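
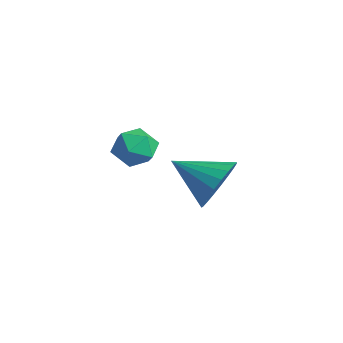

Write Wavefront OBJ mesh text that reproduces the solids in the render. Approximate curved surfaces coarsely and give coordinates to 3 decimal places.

v -1.312 -1.357 0.771
v -0.863 -1.783 0.601
v -2.017 -2.117 0.819
v -1.568 -2.543 0.649
v -1.541 -2.261 1.225
v -1.106 -1.791 1.195
v -1.774 -2.109 0.225
v -1.339 -1.639 0.195
v -1.149 -2.248 0.264
v -1.005 -2.342 0.882
v -1.875 -1.558 0.538
v -1.731 -1.652 1.156
v -2.325 0.935 -1.862
v -1.739 0.649 -1.301
v -3.335 0.085 -1.238
v -1.872 0.933 -1.13
v -2.084 1.218 -1.086
v -2.338 1.453 -1.176
v -2.589 1.599 -1.384
v -2.795 1.631 -1.675
v -2.919 1.541 -1.998
v -2.94 1.347 -2.298
v -2.856 1.082 -2.522
v -2.679 0.791 -2.632
v -2.441 0.525 -2.609
v -2.183 0.33 -2.456
v -1.949 0.239 -2.201
v -1.781 0.269 -1.887
v -1.706 0.414 -1.569
f 1 12 6
f 1 6 2
f 1 2 8
f 1 8 11
f 1 11 12
f 2 6 10
f 6 12 5
f 12 11 3
f 11 8 7
f 8 2 9
f 4 10 5
f 4 5 3
f 4 3 7
f 4 7 9
f 4 9 10
f 5 10 6
f 3 5 12
f 7 3 11
f 9 7 8
f 10 9 2
f 14 13 16
f 14 16 15
f 16 13 17
f 16 17 15
f 17 13 18
f 17 18 15
f 18 13 19
f 18 19 15
f 19 13 20
f 19 20 15
f 20 13 21
f 20 21 15
f 21 13 22
f 21 22 15
f 22 13 23
f 22 23 15
f 23 13 24
f 23 24 15
f 24 13 25
f 24 25 15
f 25 13 26
f 25 26 15
f 26 13 27
f 26 27 15
f 27 13 28
f 27 28 15
f 28 13 29
f 28 29 15
f 29 13 14
f 29 14 15



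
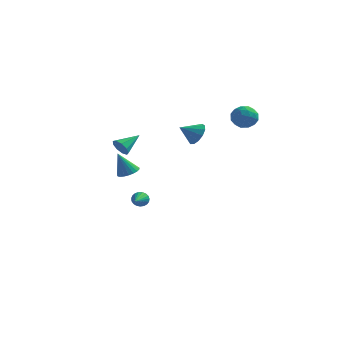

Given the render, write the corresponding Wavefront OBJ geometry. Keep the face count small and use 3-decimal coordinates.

v -4.118 0.394 0.589
v -3.765 0.476 0.049
v -3.402 1.546 1.231
v -4.137 0.719 0.027
v -4.499 0.811 0.267
v -4.683 0.708 0.658
v -4.603 0.458 1.017
v -4.296 0.178 1.176
v -3.905 -0 1.06
v -3.614 0.006 0.724
v -3.559 0.194 0.325
v 1.631 -3.229 3.658
v 2.165 -3.497 4.144
v 0.829 -3.771 4.242
v 2.029 -3.119 4.308
v 1.767 -2.776 4.266
v 1.462 -2.577 4.031
v 1.21 -2.585 3.677
v 1.092 -2.797 3.318
v 1.146 -3.147 3.067
v 1.353 -3.523 3.003
v 1.649 -3.805 3.148
v 1.939 -3.905 3.455
v 2.131 -3.79 3.826
v 2.555 0.417 4.318
v 2.986 1.007 3.924
v 3.434 -0.507 3.896
v 3.865 0.083 3.502
v 3.851 0.064 4.332
v 3.308 0.635 4.593
v 3.112 -0.135 3.227
v 2.569 0.436 3.488
v 3.33 0.666 3.249
v 3.787 0.789 3.932
v 2.633 -0.289 3.888
v 3.09 -0.166 4.571
v 2.693 0.793 4.158
v 3.727 -0.293 3.662
v 3.719 -0.305 4.15
v 3.972 0.042 3.918
v 2.882 0.575 4.551
v 3.136 0.922 4.319
v 3.644 0.367 4.559
v 3.284 -0.422 3.501
v 3.538 -0.075 3.269
v 2.448 0.458 3.902
v 2.701 0.805 3.67
v 2.776 0.133 3.261
v 3.149 0.94 3.53
v 3.666 0.396 3.282
v 3.223 0.268 3.12
v 2.904 0.604 3.274
v 3.417 1.012 3.931
v 3.934 0.469 3.683
v 3.926 0.457 4.171
v 3.607 0.793 4.324
v 3.62 0.811 3.535
v 2.486 0.031 4.137
v 3.003 -0.512 3.889
v 2.813 -0.293 3.496
v 2.494 0.043 3.649
v 2.754 0.104 4.538
v 3.271 -0.44 4.29
v 3.516 -0.104 4.546
v 3.197 0.232 4.7
v 2.8 -0.311 4.285
v -2.558 -2.528 0.027
v -1.958 -2.741 0.234
v -3.102 -2.712 1.413
v -1.94 -2.467 0.278
v -2.029 -2.203 0.278
v -2.209 -1.995 0.235
v -2.45 -1.879 0.156
v -2.71 -1.875 0.055
v -2.943 -1.985 -0.051
v -3.11 -2.188 -0.144
v -3.181 -2.449 -0.207
v -3.145 -2.725 -0.229
v -3.007 -2.966 -0.208
v -2.792 -3.131 -0.145
v -2.536 -3.192 -0.053
v -2.284 -3.138 0.053
v -2.08 -2.979 0.155
v -3.517 1.947 -4.051
v -3.262 1.842 -4.516
v -3.323 0.553 -3.629
v -3.092 1.906 -4.383
v -2.996 1.977 -4.193
v -2.99 2.042 -3.978
v -3.075 2.092 -3.776
v -3.236 2.116 -3.622
v -3.446 2.111 -3.542
v -3.668 2.078 -3.55
v -3.864 2.022 -3.644
v -3.999 1.954 -3.809
v -4.052 1.884 -4.016
v -4.011 1.825 -4.229
v -3.886 1.787 -4.411
v -3.696 1.777 -4.531
v -3.475 1.797 -4.568
f 2 1 4
f 2 4 3
f 4 1 5
f 4 5 3
f 5 1 6
f 5 6 3
f 6 1 7
f 6 7 3
f 7 1 8
f 7 8 3
f 8 1 9
f 8 9 3
f 9 1 10
f 9 10 3
f 10 1 11
f 10 11 3
f 11 1 2
f 11 2 3
f 13 12 15
f 13 15 14
f 15 12 16
f 15 16 14
f 16 12 17
f 16 17 14
f 17 12 18
f 17 18 14
f 18 12 19
f 18 19 14
f 19 12 20
f 19 20 14
f 20 12 21
f 20 21 14
f 21 12 22
f 21 22 14
f 22 12 23
f 22 23 14
f 23 12 24
f 23 24 14
f 24 12 13
f 24 13 14
f 25 62 41
f 62 36 65
f 41 65 30
f 62 65 41
f 25 41 37
f 41 30 42
f 37 42 26
f 41 42 37
f 25 37 46
f 37 26 47
f 46 47 32
f 37 47 46
f 25 46 58
f 46 32 61
f 58 61 35
f 46 61 58
f 25 58 62
f 58 35 66
f 62 66 36
f 58 66 62
f 26 42 53
f 42 30 56
f 53 56 34
f 42 56 53
f 30 65 43
f 65 36 64
f 43 64 29
f 65 64 43
f 36 66 63
f 66 35 59
f 63 59 27
f 66 59 63
f 35 61 60
f 61 32 48
f 60 48 31
f 61 48 60
f 32 47 52
f 47 26 49
f 52 49 33
f 47 49 52
f 28 54 40
f 54 34 55
f 40 55 29
f 54 55 40
f 28 40 38
f 40 29 39
f 38 39 27
f 40 39 38
f 28 38 45
f 38 27 44
f 45 44 31
f 38 44 45
f 28 45 50
f 45 31 51
f 50 51 33
f 45 51 50
f 28 50 54
f 50 33 57
f 54 57 34
f 50 57 54
f 29 55 43
f 55 34 56
f 43 56 30
f 55 56 43
f 27 39 63
f 39 29 64
f 63 64 36
f 39 64 63
f 31 44 60
f 44 27 59
f 60 59 35
f 44 59 60
f 33 51 52
f 51 31 48
f 52 48 32
f 51 48 52
f 34 57 53
f 57 33 49
f 53 49 26
f 57 49 53
f 68 67 70
f 68 70 69
f 70 67 71
f 70 71 69
f 71 67 72
f 71 72 69
f 72 67 73
f 72 73 69
f 73 67 74
f 73 74 69
f 74 67 75
f 74 75 69
f 75 67 76
f 75 76 69
f 76 67 77
f 76 77 69
f 77 67 78
f 77 78 69
f 78 67 79
f 78 79 69
f 79 67 80
f 79 80 69
f 80 67 81
f 80 81 69
f 81 67 82
f 81 82 69
f 82 67 83
f 82 83 69
f 83 67 68
f 83 68 69
f 85 84 87
f 85 87 86
f 87 84 88
f 87 88 86
f 88 84 89
f 88 89 86
f 89 84 90
f 89 90 86
f 90 84 91
f 90 91 86
f 91 84 92
f 91 92 86
f 92 84 93
f 92 93 86
f 93 84 94
f 93 94 86
f 94 84 95
f 94 95 86
f 95 84 96
f 95 96 86
f 96 84 97
f 96 97 86
f 97 84 98
f 97 98 86
f 98 84 99
f 98 99 86
f 99 84 100
f 99 100 86
f 100 84 85
f 100 85 86



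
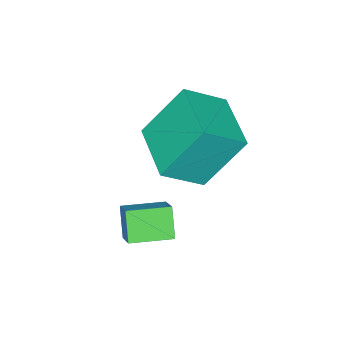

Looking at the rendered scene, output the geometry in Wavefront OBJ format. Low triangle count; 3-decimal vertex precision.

v -0.197 -2.021 -0.602
v 0.922 -2.692 0.289
v -1.118 -1.223 1.158
v 0.002 -1.893 2.048
v 0.938 -0.347 -0.768
v 2.058 -1.017 0.122
v 0.018 0.452 0.991
v 1.137 -0.219 1.882
v 2.684 -1.994 -1.482
v 3.19 -1.329 -0.863
v 1.66 -1.163 -1.538
v 2.166 -0.498 -0.919
v 3.114 -1.522 -2.341
v 3.62 -0.857 -1.722
v 2.09 -0.691 -2.397
v 2.596 -0.026 -1.778
f 2 4 1
f 5 2 1
f 1 4 3
f 3 5 1
f 2 8 4
f 6 2 5
f 6 8 2
f 4 8 3
f 7 5 3
f 3 8 7
f 7 6 5
f 8 6 7
f 10 12 9
f 13 10 9
f 9 12 11
f 11 13 9
f 10 16 12
f 14 10 13
f 14 16 10
f 12 16 11
f 15 13 11
f 11 16 15
f 15 14 13
f 16 14 15



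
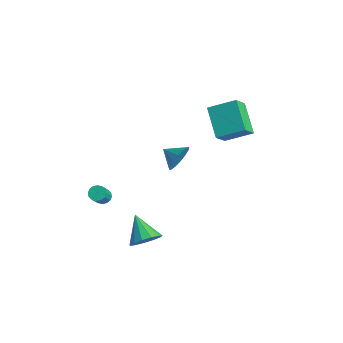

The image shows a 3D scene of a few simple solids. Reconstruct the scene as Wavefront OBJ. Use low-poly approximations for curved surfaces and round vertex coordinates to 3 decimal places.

v -2.879 -3.413 -2.82
v -2.419 -3.176 -2.933
v -1.821 -3.849 -1.913
v -2.281 -4.087 -1.8
v -2.541 -3.011 -2.752
v -1.944 -3.684 -1.732
v -2.754 -2.953 -2.589
v -2.157 -3.626 -1.569
v -3.001 -3.019 -2.488
v -2.403 -3.692 -1.468
v -3.214 -3.19 -2.476
v -2.617 -3.863 -1.456
v -3.338 -3.422 -2.556
v -2.741 -4.095 -1.536
v -3.339 -3.651 -2.707
v -2.741 -4.324 -1.687
v -3.216 -3.816 -2.888
v -2.619 -4.489 -1.868
v -3.003 -3.874 -3.051
v -2.406 -4.547 -2.031
v -2.757 -3.808 -3.152
v -2.159 -4.481 -2.132
v -2.543 -3.637 -3.164
v -1.946 -4.31 -2.144
v -2.419 -3.405 -3.084
v -1.822 -4.078 -2.064
v -0.366 0.115 0.799
v 0.105 -0.23 1.535
v -1.294 -0.375 1.161
v -0.065 0.201 1.685
v -0.315 0.609 1.597
v -0.579 0.884 1.296
v -0.786 0.954 0.861
v -0.881 0.799 0.409
v -0.838 0.461 0.062
v -0.668 0.03 -0.088
v -0.418 -0.378 0
v -0.154 -0.654 0.302
v 0.053 -0.724 0.736
v 0.148 -0.569 1.188
v 1.211 -2.978 -3.872
v 1.819 -2.979 -3.117
v -0.211 -2.842 -2.728
v 1.753 -2.456 -3.261
v 1.515 -2.099 -3.599
v 1.18 -2.021 -4.024
v 0.855 -2.247 -4.401
v 0.643 -2.705 -4.61
v 0.611 -3.25 -4.585
v 0.769 -3.709 -4.333
v 1.068 -3.936 -3.935
v 1.412 -3.858 -3.517
v 1.692 -3.502 -3.212
v -1.979 3.511 2.421
v -1.484 2.605 3.396
v -1.05 4.829 3.174
v -0.555 3.923 4.149
v -0.305 3.057 1.151
v 0.19 2.151 2.126
v 0.624 4.375 1.904
v 1.119 3.469 2.879
f 2 1 5
f 2 5 3
f 3 5 6
f 3 6 4
f 5 1 7
f 5 7 6
f 6 7 8
f 6 8 4
f 7 1 9
f 7 9 8
f 8 9 10
f 8 10 4
f 9 1 11
f 9 11 10
f 10 11 12
f 10 12 4
f 11 1 13
f 11 13 12
f 12 13 14
f 12 14 4
f 13 1 15
f 13 15 14
f 14 15 16
f 14 16 4
f 15 1 17
f 15 17 16
f 16 17 18
f 16 18 4
f 17 1 19
f 17 19 18
f 18 19 20
f 18 20 4
f 19 1 21
f 19 21 20
f 20 21 22
f 20 22 4
f 21 1 23
f 21 23 22
f 22 23 24
f 22 24 4
f 23 1 25
f 23 25 24
f 24 25 26
f 24 26 4
f 25 1 2
f 25 2 26
f 26 2 3
f 26 3 4
f 28 27 30
f 28 30 29
f 30 27 31
f 30 31 29
f 31 27 32
f 31 32 29
f 32 27 33
f 32 33 29
f 33 27 34
f 33 34 29
f 34 27 35
f 34 35 29
f 35 27 36
f 35 36 29
f 36 27 37
f 36 37 29
f 37 27 38
f 37 38 29
f 38 27 39
f 38 39 29
f 39 27 40
f 39 40 29
f 40 27 28
f 40 28 29
f 42 41 44
f 42 44 43
f 44 41 45
f 44 45 43
f 45 41 46
f 45 46 43
f 46 41 47
f 46 47 43
f 47 41 48
f 47 48 43
f 48 41 49
f 48 49 43
f 49 41 50
f 49 50 43
f 50 41 51
f 50 51 43
f 51 41 52
f 51 52 43
f 52 41 53
f 52 53 43
f 53 41 42
f 53 42 43
f 55 57 54
f 58 55 54
f 54 57 56
f 56 58 54
f 55 61 57
f 59 55 58
f 59 61 55
f 57 61 56
f 60 58 56
f 56 61 60
f 60 59 58
f 61 59 60



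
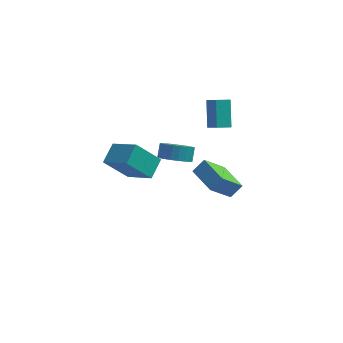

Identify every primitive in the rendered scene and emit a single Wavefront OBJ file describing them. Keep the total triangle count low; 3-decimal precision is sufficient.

v 1.126 1.655 0.005
v 1.788 1.014 0.486
v 1.857 1.663 1.257
v 1.194 2.305 0.775
v 2.056 1.262 0.253
v 2.124 1.911 1.024
v 2.163 1.578 -0.022
v 2.231 2.227 0.749
v 2.09 1.907 -0.293
v 2.158 2.556 0.478
v 1.851 2.193 -0.512
v 1.919 2.842 0.258
v 1.486 2.386 -0.642
v 1.554 3.035 0.128
v 1.059 2.452 -0.66
v 1.128 3.101 0.11
v 0.644 2.381 -0.564
v 0.712 3.03 0.207
v 0.312 2.184 -0.368
v 0.38 2.833 0.402
v 0.12 1.896 -0.109
v 0.189 2.545 0.662
v 0.103 1.566 0.17
v 0.171 2.216 0.941
v 0.262 1.252 0.421
v 0.331 1.901 1.192
v 0.571 1.007 0.6
v 0.64 1.657 1.37
v 0.976 0.875 0.675
v 1.044 1.524 1.446
v 1.406 0.877 0.635
v 1.475 1.526 1.406
v 4.324 3.368 -4.898
v 3.177 2.349 -3.35
v 3.062 5.015 -4.748
v 1.915 3.995 -3.2
v 4.985 3.805 -4.12
v 3.838 2.785 -2.572
v 3.723 5.451 -3.97
v 2.576 4.432 -2.422
v -0.916 -3.623 4.266
v -0.536 -2.428 4.91
v -2.407 -2.626 3.295
v -2.027 -1.431 3.939
v 0.407 -3.189 2.681
v 0.787 -1.994 3.325
v -1.084 -2.192 1.71
v -0.704 -0.997 2.354
v 3.538 2.044 2.933
v 3.344 3.287 4.396
v 2.907 2.77 2.232
v 2.714 4.013 3.696
v 4.346 2.487 2.664
v 4.153 3.73 4.128
v 3.716 3.213 1.964
v 3.522 4.456 3.427
f 2 1 5
f 2 5 3
f 3 5 6
f 3 6 4
f 5 1 7
f 5 7 6
f 6 7 8
f 6 8 4
f 7 1 9
f 7 9 8
f 8 9 10
f 8 10 4
f 9 1 11
f 9 11 10
f 10 11 12
f 10 12 4
f 11 1 13
f 11 13 12
f 12 13 14
f 12 14 4
f 13 1 15
f 13 15 14
f 14 15 16
f 14 16 4
f 15 1 17
f 15 17 16
f 16 17 18
f 16 18 4
f 17 1 19
f 17 19 18
f 18 19 20
f 18 20 4
f 19 1 21
f 19 21 20
f 20 21 22
f 20 22 4
f 21 1 23
f 21 23 22
f 22 23 24
f 22 24 4
f 23 1 25
f 23 25 24
f 24 25 26
f 24 26 4
f 25 1 27
f 25 27 26
f 26 27 28
f 26 28 4
f 27 1 29
f 27 29 28
f 28 29 30
f 28 30 4
f 29 1 31
f 29 31 30
f 30 31 32
f 30 32 4
f 31 1 2
f 31 2 32
f 32 2 3
f 32 3 4
f 34 36 33
f 37 34 33
f 33 36 35
f 35 37 33
f 34 40 36
f 38 34 37
f 38 40 34
f 36 40 35
f 39 37 35
f 35 40 39
f 39 38 37
f 40 38 39
f 42 44 41
f 45 42 41
f 41 44 43
f 43 45 41
f 42 48 44
f 46 42 45
f 46 48 42
f 44 48 43
f 47 45 43
f 43 48 47
f 47 46 45
f 48 46 47
f 50 52 49
f 53 50 49
f 49 52 51
f 51 53 49
f 50 56 52
f 54 50 53
f 54 56 50
f 52 56 51
f 55 53 51
f 51 56 55
f 55 54 53
f 56 54 55



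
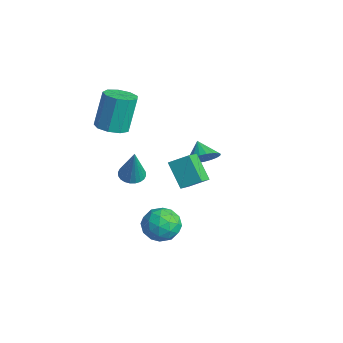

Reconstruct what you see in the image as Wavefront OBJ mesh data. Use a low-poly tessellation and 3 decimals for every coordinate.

v 3.862 -0.181 1.321
v 4.439 -0.883 1.805
v 2.768 -0.299 2.454
v 3.345 -1.001 2.938
v 4.375 0.641 1.902
v 4.952 -0.061 2.386
v 3.281 0.523 3.035
v 3.858 -0.179 3.519
v -1.744 -1.575 2.379
v -0.863 -1.527 2.493
v -1.154 -0.897 4.475
v -2.036 -0.945 4.361
v -1.076 -0.994 2.293
v -1.367 -0.364 4.275
v -1.602 -0.732 2.132
v -1.893 -0.102 4.114
v -2.194 -0.865 2.087
v -2.486 -0.235 4.069
v -2.576 -1.33 2.179
v -2.868 -0.7 4.161
v -2.569 -1.91 2.364
v -2.86 -1.28 4.346
v -2.176 -2.333 2.556
v -2.467 -1.703 4.538
v -1.581 -2.401 2.666
v -1.872 -1.772 4.648
v -1.062 -2.083 2.641
v -1.354 -1.453 4.623
v 2.488 -2.446 2.035
v 3.103 -2.3 1.845
v 3.092 -2.574 3.885
v 3.007 -2.065 1.892
v 2.833 -1.888 1.961
v 2.606 -1.797 2.041
v 2.361 -1.804 2.121
v 2.136 -1.909 2.187
v 1.964 -2.096 2.231
v 1.872 -2.336 2.244
v 1.873 -2.593 2.226
v 1.968 -2.827 2.179
v 2.143 -3.004 2.109
v 2.37 -3.095 2.029
v 2.614 -3.088 1.95
v 2.84 -2.983 1.883
v 3.012 -2.797 1.84
v 3.104 -2.556 1.826
v -1.417 3.282 -1.251
v -0.876 3.179 -0.54
v -2.323 3.378 -0.549
v -0.873 3.551 -0.587
v -0.964 3.875 -0.749
v -1.134 4.097 -0.998
v -1.352 4.179 -1.291
v -1.582 4.105 -1.577
v -1.783 3.888 -1.806
v -1.921 3.567 -1.94
v -1.972 3.197 -1.955
v -1.927 2.841 -1.848
v -1.794 2.561 -1.638
v -1.596 2.406 -1.361
v -1.366 2.403 -1.065
v -1.146 2.551 -0.801
v -0.973 2.826 -0.615
v 1.632 0.064 -2.657
v 2.307 -0.353 -3.347
v 1.953 -1.207 -1.573
v 2.628 -1.624 -2.263
v 2.861 -0.72 -1.78
v 2.663 0.066 -2.45
v 1.597 -1.626 -2.47
v 1.399 -0.84 -3.14
v 2.286 -1.398 -3.231
v 3.067 -0.837 -2.805
v 1.193 -0.723 -2.115
v 1.974 -0.162 -1.689
v 1.941 -0.033 -3.097
v 2.319 -1.527 -1.823
v 2.455 -0.996 -1.539
v 2.853 -1.241 -1.945
v 2.15 0.214 -2.57
v 2.547 -0.031 -2.975
v 2.873 -0.247 -2.055
v 1.713 -1.529 -1.945
v 2.11 -1.774 -2.35
v 1.407 -0.319 -2.975
v 1.805 -0.564 -3.381
v 1.387 -1.313 -2.865
v 2.326 -0.892 -3.434
v 2.515 -1.639 -2.797
v 1.909 -1.64 -2.919
v 1.792 -1.179 -3.313
v 2.785 -0.562 -3.184
v 2.974 -1.31 -2.547
v 3.11 -0.778 -2.263
v 2.994 -0.316 -2.657
v 2.773 -1.177 -3.116
v 1.286 -0.25 -2.373
v 1.475 -0.998 -1.736
v 1.266 -1.244 -2.263
v 1.15 -0.782 -2.657
v 1.745 0.079 -2.123
v 1.934 -0.668 -1.486
v 2.468 -0.381 -1.607
v 2.351 0.08 -2.001
v 1.487 -0.383 -1.804
f 2 4 1
f 5 2 1
f 1 4 3
f 3 5 1
f 2 8 4
f 6 2 5
f 6 8 2
f 4 8 3
f 7 5 3
f 3 8 7
f 7 6 5
f 8 6 7
f 10 9 13
f 10 13 11
f 11 13 14
f 11 14 12
f 13 9 15
f 13 15 14
f 14 15 16
f 14 16 12
f 15 9 17
f 15 17 16
f 16 17 18
f 16 18 12
f 17 9 19
f 17 19 18
f 18 19 20
f 18 20 12
f 19 9 21
f 19 21 20
f 20 21 22
f 20 22 12
f 21 9 23
f 21 23 22
f 22 23 24
f 22 24 12
f 23 9 25
f 23 25 24
f 24 25 26
f 24 26 12
f 25 9 27
f 25 27 26
f 26 27 28
f 26 28 12
f 27 9 10
f 27 10 28
f 28 10 11
f 28 11 12
f 30 29 32
f 30 32 31
f 32 29 33
f 32 33 31
f 33 29 34
f 33 34 31
f 34 29 35
f 34 35 31
f 35 29 36
f 35 36 31
f 36 29 37
f 36 37 31
f 37 29 38
f 37 38 31
f 38 29 39
f 38 39 31
f 39 29 40
f 39 40 31
f 40 29 41
f 40 41 31
f 41 29 42
f 41 42 31
f 42 29 43
f 42 43 31
f 43 29 44
f 43 44 31
f 44 29 45
f 44 45 31
f 45 29 46
f 45 46 31
f 46 29 30
f 46 30 31
f 48 47 50
f 48 50 49
f 50 47 51
f 50 51 49
f 51 47 52
f 51 52 49
f 52 47 53
f 52 53 49
f 53 47 54
f 53 54 49
f 54 47 55
f 54 55 49
f 55 47 56
f 55 56 49
f 56 47 57
f 56 57 49
f 57 47 58
f 57 58 49
f 58 47 59
f 58 59 49
f 59 47 60
f 59 60 49
f 60 47 61
f 60 61 49
f 61 47 62
f 61 62 49
f 62 47 63
f 62 63 49
f 63 47 48
f 63 48 49
f 64 101 80
f 101 75 104
f 80 104 69
f 101 104 80
f 64 80 76
f 80 69 81
f 76 81 65
f 80 81 76
f 64 76 85
f 76 65 86
f 85 86 71
f 76 86 85
f 64 85 97
f 85 71 100
f 97 100 74
f 85 100 97
f 64 97 101
f 97 74 105
f 101 105 75
f 97 105 101
f 65 81 92
f 81 69 95
f 92 95 73
f 81 95 92
f 69 104 82
f 104 75 103
f 82 103 68
f 104 103 82
f 75 105 102
f 105 74 98
f 102 98 66
f 105 98 102
f 74 100 99
f 100 71 87
f 99 87 70
f 100 87 99
f 71 86 91
f 86 65 88
f 91 88 72
f 86 88 91
f 67 93 79
f 93 73 94
f 79 94 68
f 93 94 79
f 67 79 77
f 79 68 78
f 77 78 66
f 79 78 77
f 67 77 84
f 77 66 83
f 84 83 70
f 77 83 84
f 67 84 89
f 84 70 90
f 89 90 72
f 84 90 89
f 67 89 93
f 89 72 96
f 93 96 73
f 89 96 93
f 68 94 82
f 94 73 95
f 82 95 69
f 94 95 82
f 66 78 102
f 78 68 103
f 102 103 75
f 78 103 102
f 70 83 99
f 83 66 98
f 99 98 74
f 83 98 99
f 72 90 91
f 90 70 87
f 91 87 71
f 90 87 91
f 73 96 92
f 96 72 88
f 92 88 65
f 96 88 92



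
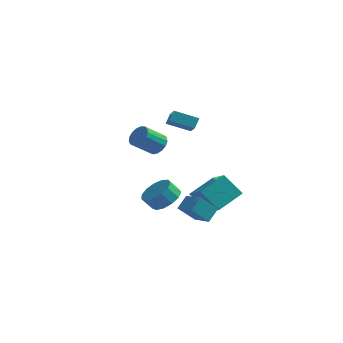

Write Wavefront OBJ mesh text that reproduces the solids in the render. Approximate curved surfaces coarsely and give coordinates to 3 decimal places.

v 1.646 0.876 -5.046
v 0.895 -0.011 -3.861
v 1.872 1.689 -4.295
v 1.12 0.803 -3.11
v 2.82 0.277 -4.75
v 2.068 -0.609 -3.565
v 3.045 1.091 -3.999
v 2.294 0.204 -2.814
v 0.372 -0.545 3.309
v 1.018 -1.474 3.989
v 0.442 -0.038 3.936
v 1.089 -0.966 4.616
v 1.751 -0.014 2.724
v 2.398 -0.942 3.404
v 1.822 0.494 3.351
v 2.468 -0.435 4.031
v 0.394 2.902 -3.97
v 1.653 1.691 -3.017
v 1.265 4.514 -3.073
v 2.524 3.303 -2.12
v 1.576 3.037 -5.36
v 2.835 1.826 -4.407
v 2.447 4.649 -4.463
v 3.706 3.438 -3.51
v 1.73 -3.467 -1.493
v 2.438 -4.246 -1.372
v 1.918 -4.593 -0.566
v 1.21 -3.813 -0.687
v 2.636 -3.787 -1.047
v 2.116 -4.134 -0.24
v 2.547 -3.226 -0.862
v 2.027 -3.573 -0.056
v 2.199 -2.741 -0.879
v 1.679 -3.088 -0.072
v 1.701 -2.487 -1.09
v 1.182 -2.834 -0.284
v 1.213 -2.543 -1.429
v 0.693 -2.89 -0.623
v 0.889 -2.893 -1.789
v 0.369 -3.24 -0.982
v 0.832 -3.425 -2.054
v 0.312 -3.772 -1.248
v 1.06 -3.97 -2.142
v 0.54 -4.317 -1.336
v 1.5 -4.355 -2.023
v 0.981 -4.702 -1.217
v 2.014 -4.458 -1.737
v 1.494 -4.805 -0.931
v -0.537 0.319 1.098
v 0.009 -0.26 0.946
v -0.798 -1.278 1.93
v -1.343 -0.699 2.082
v 0.153 -0.075 1.255
v -0.654 -1.094 2.239
v 0.139 0.2 1.528
v -0.667 -0.819 2.512
v -0.03 0.502 1.703
v -0.836 -0.517 2.687
v -0.314 0.762 1.739
v -1.121 -0.257 2.723
v -0.65 0.921 1.628
v -1.457 -0.098 2.612
v -0.96 0.942 1.396
v -1.767 -0.077 2.38
v -1.173 0.821 1.096
v -1.98 -0.198 2.079
v -1.24 0.584 0.796
v -2.047 -0.435 1.78
v -1.146 0.287 0.565
v -1.953 -0.732 1.549
v -0.912 -0.003 0.457
v -1.719 -1.021 1.441
v -0.593 -0.219 0.495
v -1.399 -1.237 1.479
v -0.26 -0.311 0.672
v -1.067 -1.33 1.656
f 2 4 1
f 5 2 1
f 1 4 3
f 3 5 1
f 2 8 4
f 6 2 5
f 6 8 2
f 4 8 3
f 7 5 3
f 3 8 7
f 7 6 5
f 8 6 7
f 10 12 9
f 13 10 9
f 9 12 11
f 11 13 9
f 10 16 12
f 14 10 13
f 14 16 10
f 12 16 11
f 15 13 11
f 11 16 15
f 15 14 13
f 16 14 15
f 18 20 17
f 21 18 17
f 17 20 19
f 19 21 17
f 18 24 20
f 22 18 21
f 22 24 18
f 20 24 19
f 23 21 19
f 19 24 23
f 23 22 21
f 24 22 23
f 26 25 29
f 26 29 27
f 27 29 30
f 27 30 28
f 29 25 31
f 29 31 30
f 30 31 32
f 30 32 28
f 31 25 33
f 31 33 32
f 32 33 34
f 32 34 28
f 33 25 35
f 33 35 34
f 34 35 36
f 34 36 28
f 35 25 37
f 35 37 36
f 36 37 38
f 36 38 28
f 37 25 39
f 37 39 38
f 38 39 40
f 38 40 28
f 39 25 41
f 39 41 40
f 40 41 42
f 40 42 28
f 41 25 43
f 41 43 42
f 42 43 44
f 42 44 28
f 43 25 45
f 43 45 44
f 44 45 46
f 44 46 28
f 45 25 47
f 45 47 46
f 46 47 48
f 46 48 28
f 47 25 26
f 47 26 48
f 48 26 27
f 48 27 28
f 50 49 53
f 50 53 51
f 51 53 54
f 51 54 52
f 53 49 55
f 53 55 54
f 54 55 56
f 54 56 52
f 55 49 57
f 55 57 56
f 56 57 58
f 56 58 52
f 57 49 59
f 57 59 58
f 58 59 60
f 58 60 52
f 59 49 61
f 59 61 60
f 60 61 62
f 60 62 52
f 61 49 63
f 61 63 62
f 62 63 64
f 62 64 52
f 63 49 65
f 63 65 64
f 64 65 66
f 64 66 52
f 65 49 67
f 65 67 66
f 66 67 68
f 66 68 52
f 67 49 69
f 67 69 68
f 68 69 70
f 68 70 52
f 69 49 71
f 69 71 70
f 70 71 72
f 70 72 52
f 71 49 73
f 71 73 72
f 72 73 74
f 72 74 52
f 73 49 75
f 73 75 74
f 74 75 76
f 74 76 52
f 75 49 50
f 75 50 76
f 76 50 51
f 76 51 52



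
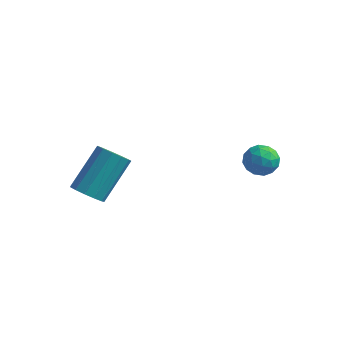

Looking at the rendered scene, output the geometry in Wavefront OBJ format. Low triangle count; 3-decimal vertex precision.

v 0.331 1.246 -1.856
v 0.644 0.714 -1.68
v -0.344 1.106 -1.08
v -0.031 0.574 -0.904
v 0.244 1.148 -0.826
v 0.661 1.235 -1.306
v -0.361 0.585 -1.454
v 0.056 0.672 -1.934
v 0.216 0.306 -1.432
v 0.59 0.653 -1.044
v -0.29 1.167 -1.716
v 0.084 1.514 -1.328
v 0.547 0.993 -1.836
v -0.247 0.827 -0.924
v -0.085 1.165 -0.878
v 0.099 0.852 -0.775
v 0.557 1.298 -1.616
v 0.741 0.986 -1.513
v 0.506 1.241 -1.011
v -0.441 0.834 -1.247
v -0.257 0.522 -1.144
v 0.201 0.968 -1.985
v 0.385 0.655 -1.882
v -0.206 0.579 -1.749
v 0.479 0.44 -1.587
v 0.082 0.357 -1.131
v -0.112 0.364 -1.454
v 0.133 0.415 -1.736
v 0.699 0.644 -1.359
v 0.302 0.561 -0.903
v 0.464 0.899 -0.857
v 0.709 0.95 -1.139
v 0.447 0.404 -1.213
v -0.002 1.259 -1.857
v -0.399 1.176 -1.401
v -0.409 0.87 -1.621
v -0.164 0.921 -1.903
v 0.218 1.463 -1.629
v -0.179 1.38 -1.173
v 0.167 1.405 -1.024
v 0.412 1.456 -1.306
v -0.147 1.416 -1.547
v -3.977 -3.115 -1.749
v -3.429 -2.986 -2.008
v -3.134 -1.756 -0.769
v -3.683 -1.885 -0.511
v -3.662 -2.775 -2.161
v -3.367 -1.546 -0.922
v -3.995 -2.673 -2.184
v -3.7 -1.443 -0.945
v -4.322 -2.711 -2.069
v -4.028 -1.481 -0.83
v -4.54 -2.877 -1.852
v -4.246 -1.647 -0.613
v -4.58 -3.118 -1.603
v -4.285 -1.889 -0.364
v -4.428 -3.359 -1.4
v -4.133 -2.129 -0.161
v -4.133 -3.522 -1.308
v -3.838 -2.292 -0.07
v -3.788 -3.556 -1.357
v -3.494 -2.326 -0.118
v -3.504 -3.449 -1.53
v -3.209 -2.22 -0.291
v -3.37 -3.237 -1.772
v -3.075 -2.008 -0.534
f 1 38 17
f 38 12 41
f 17 41 6
f 38 41 17
f 1 17 13
f 17 6 18
f 13 18 2
f 17 18 13
f 1 13 22
f 13 2 23
f 22 23 8
f 13 23 22
f 1 22 34
f 22 8 37
f 34 37 11
f 22 37 34
f 1 34 38
f 34 11 42
f 38 42 12
f 34 42 38
f 2 18 29
f 18 6 32
f 29 32 10
f 18 32 29
f 6 41 19
f 41 12 40
f 19 40 5
f 41 40 19
f 12 42 39
f 42 11 35
f 39 35 3
f 42 35 39
f 11 37 36
f 37 8 24
f 36 24 7
f 37 24 36
f 8 23 28
f 23 2 25
f 28 25 9
f 23 25 28
f 4 30 16
f 30 10 31
f 16 31 5
f 30 31 16
f 4 16 14
f 16 5 15
f 14 15 3
f 16 15 14
f 4 14 21
f 14 3 20
f 21 20 7
f 14 20 21
f 4 21 26
f 21 7 27
f 26 27 9
f 21 27 26
f 4 26 30
f 26 9 33
f 30 33 10
f 26 33 30
f 5 31 19
f 31 10 32
f 19 32 6
f 31 32 19
f 3 15 39
f 15 5 40
f 39 40 12
f 15 40 39
f 7 20 36
f 20 3 35
f 36 35 11
f 20 35 36
f 9 27 28
f 27 7 24
f 28 24 8
f 27 24 28
f 10 33 29
f 33 9 25
f 29 25 2
f 33 25 29
f 44 43 47
f 44 47 45
f 45 47 48
f 45 48 46
f 47 43 49
f 47 49 48
f 48 49 50
f 48 50 46
f 49 43 51
f 49 51 50
f 50 51 52
f 50 52 46
f 51 43 53
f 51 53 52
f 52 53 54
f 52 54 46
f 53 43 55
f 53 55 54
f 54 55 56
f 54 56 46
f 55 43 57
f 55 57 56
f 56 57 58
f 56 58 46
f 57 43 59
f 57 59 58
f 58 59 60
f 58 60 46
f 59 43 61
f 59 61 60
f 60 61 62
f 60 62 46
f 61 43 63
f 61 63 62
f 62 63 64
f 62 64 46
f 63 43 65
f 63 65 64
f 64 65 66
f 64 66 46
f 65 43 44
f 65 44 66
f 66 44 45
f 66 45 46



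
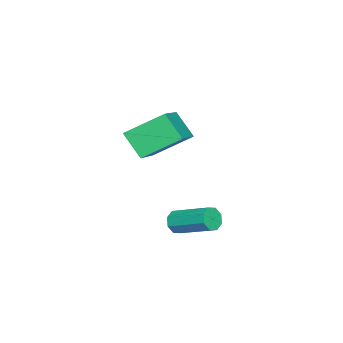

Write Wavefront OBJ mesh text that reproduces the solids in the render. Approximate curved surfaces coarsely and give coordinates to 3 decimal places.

v -4.017 -3.564 -3.078
v -4.363 -4.547 -1.944
v -4.811 -1.965 -1.935
v -5.157 -2.948 -0.801
v -2.083 -3.232 -2.199
v -2.429 -4.215 -1.065
v -2.877 -1.633 -1.056
v -3.223 -2.616 0.078
v 0.95 -0.217 -3.712
v 1.428 -0.14 -4.066
v 1.749 1.573 -3.262
v 1.27 1.497 -2.908
v 1.042 0.021 -4.255
v 1.363 1.735 -3.451
v 0.602 0.043 -4.126
v 0.922 1.756 -3.322
v 0.365 -0.087 -3.755
v 0.686 1.626 -2.95
v 0.471 -0.293 -3.358
v 0.792 1.42 -2.554
v 0.857 -0.455 -3.169
v 1.178 1.259 -2.365
v 1.298 -0.476 -3.298
v 1.618 1.237 -2.494
v 1.534 -0.346 -3.67
v 1.855 1.367 -2.865
f 2 4 1
f 5 2 1
f 1 4 3
f 3 5 1
f 2 8 4
f 6 2 5
f 6 8 2
f 4 8 3
f 7 5 3
f 3 8 7
f 7 6 5
f 8 6 7
f 10 9 13
f 10 13 11
f 11 13 14
f 11 14 12
f 13 9 15
f 13 15 14
f 14 15 16
f 14 16 12
f 15 9 17
f 15 17 16
f 16 17 18
f 16 18 12
f 17 9 19
f 17 19 18
f 18 19 20
f 18 20 12
f 19 9 21
f 19 21 20
f 20 21 22
f 20 22 12
f 21 9 23
f 21 23 22
f 22 23 24
f 22 24 12
f 23 9 25
f 23 25 24
f 24 25 26
f 24 26 12
f 25 9 10
f 25 10 26
f 26 10 11
f 26 11 12



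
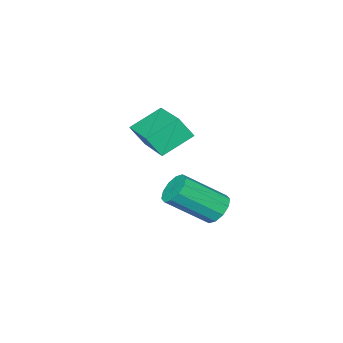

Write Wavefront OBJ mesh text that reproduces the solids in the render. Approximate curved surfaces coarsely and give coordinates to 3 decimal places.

v -0.163 2.786 -0.373
v 0.312 2.808 -0.83
v 1.459 1.836 0.316
v 0.983 1.814 0.773
v 0.352 3.136 -0.591
v 1.498 2.165 0.555
v 0.195 3.331 -0.269
v 1.341 2.359 0.877
v -0.099 3.317 0.013
v 1.047 2.346 1.16
v -0.418 3.101 0.148
v 0.729 2.129 1.294
v -0.639 2.764 0.084
v 0.508 1.792 1.23
v -0.678 2.435 -0.155
v 0.468 1.464 0.991
v -0.521 2.241 -0.477
v 0.625 1.269 0.669
v -0.227 2.254 -0.76
v 0.919 1.283 0.387
v 0.091 2.471 -0.894
v 1.238 1.499 0.252
v 1.489 0.996 2.805
v 0.424 1.435 3.47
v 2.407 2.609 3.21
v 1.342 3.048 3.875
v 1.818 0.612 3.585
v 0.753 1.051 4.25
v 2.736 2.225 3.99
v 1.671 2.664 4.655
f 2 1 5
f 2 5 3
f 3 5 6
f 3 6 4
f 5 1 7
f 5 7 6
f 6 7 8
f 6 8 4
f 7 1 9
f 7 9 8
f 8 9 10
f 8 10 4
f 9 1 11
f 9 11 10
f 10 11 12
f 10 12 4
f 11 1 13
f 11 13 12
f 12 13 14
f 12 14 4
f 13 1 15
f 13 15 14
f 14 15 16
f 14 16 4
f 15 1 17
f 15 17 16
f 16 17 18
f 16 18 4
f 17 1 19
f 17 19 18
f 18 19 20
f 18 20 4
f 19 1 21
f 19 21 20
f 20 21 22
f 20 22 4
f 21 1 2
f 21 2 22
f 22 2 3
f 22 3 4
f 24 26 23
f 27 24 23
f 23 26 25
f 25 27 23
f 24 30 26
f 28 24 27
f 28 30 24
f 26 30 25
f 29 27 25
f 25 30 29
f 29 28 27
f 30 28 29



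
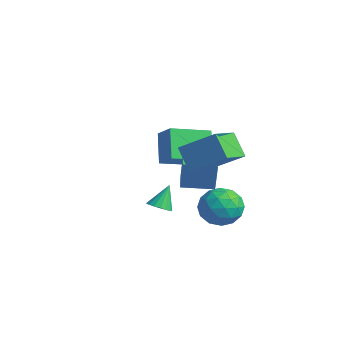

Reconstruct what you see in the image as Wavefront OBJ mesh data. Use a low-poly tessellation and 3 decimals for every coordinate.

v 2.059 -1.773 1.877
v 2.572 -2.014 2.127
v 1.841 -1.087 2.983
v 2.668 -1.767 1.993
v 2.624 -1.522 1.832
v 2.451 -1.334 1.682
v 2.188 -1.247 1.576
v 1.895 -1.28 1.539
v 1.64 -1.426 1.579
v 1.481 -1.652 1.688
v 1.454 -1.905 1.84
v 1.566 -2.129 2
v 1.791 -2.27 2.132
v 2.077 -2.298 2.206
v 2.359 -2.206 2.204
v -0.541 0.966 1.111
v -0.285 0.949 2.731
v -1.403 1.529 1.252
v -1.148 1.512 2.872
v 0.328 2.328 0.988
v 0.583 2.311 2.608
v -0.535 2.891 1.129
v -0.279 2.874 2.749
v 0.586 3.346 -0.838
v 1.571 2.936 -0.365
v -0.411 2.064 0.125
v 0.574 1.654 0.598
v 0.182 2.712 0.894
v 0.798 3.505 0.299
v 0.362 1.495 -0.539
v 0.978 2.288 -1.134
v 1.433 1.792 -0.18
v 1.321 2.544 0.705
v -0.161 2.456 -0.945
v -0.273 3.208 -0.06
v 1.166 3.254 -0.686
v -0.006 1.746 0.446
v -0.237 2.369 0.62
v 0.342 2.127 0.898
v 0.712 3.588 -0.296
v 1.291 3.347 -0.018
v 0.474 3.215 0.722
v -0.131 1.653 -0.222
v 0.448 1.412 0.056
v 0.818 2.873 -1.138
v 1.397 2.631 -0.86
v 0.686 1.785 -0.962
v 1.664 2.34 -0.3
v 1.078 1.586 0.267
v 0.953 1.493 -0.402
v 1.315 1.959 -0.752
v 1.598 2.782 0.221
v 1.012 2.028 0.787
v 0.782 2.651 0.961
v 1.144 3.116 0.611
v 1.517 2.109 0.33
v 0.148 2.972 -1.027
v -0.438 2.218 -0.461
v 0.016 1.884 -0.851
v 0.378 2.349 -1.201
v 0.082 3.414 -0.507
v -0.504 2.66 0.06
v -0.155 3.041 0.512
v 0.207 3.507 0.162
v -0.357 2.891 -0.57
v 1.143 0.394 3.102
v 0.178 0.397 4.211
v 0.437 1.87 2.482
v -0.528 1.874 3.591
v 2.488 1.526 4.269
v 1.523 1.53 5.378
v 1.782 3.003 3.649
v 0.817 3.006 4.758
v -4.081 1.99 0.812
v -5.139 2.574 2.239
v -3.668 4.071 0.268
v -4.726 4.654 1.695
v -2.934 1.986 1.665
v -3.992 2.569 3.092
v -2.521 4.066 1.121
v -3.579 4.65 2.548
f 2 1 4
f 2 4 3
f 4 1 5
f 4 5 3
f 5 1 6
f 5 6 3
f 6 1 7
f 6 7 3
f 7 1 8
f 7 8 3
f 8 1 9
f 8 9 3
f 9 1 10
f 9 10 3
f 10 1 11
f 10 11 3
f 11 1 12
f 11 12 3
f 12 1 13
f 12 13 3
f 13 1 14
f 13 14 3
f 14 1 15
f 14 15 3
f 15 1 2
f 15 2 3
f 17 19 16
f 20 17 16
f 16 19 18
f 18 20 16
f 17 23 19
f 21 17 20
f 21 23 17
f 19 23 18
f 22 20 18
f 18 23 22
f 22 21 20
f 23 21 22
f 24 61 40
f 61 35 64
f 40 64 29
f 61 64 40
f 24 40 36
f 40 29 41
f 36 41 25
f 40 41 36
f 24 36 45
f 36 25 46
f 45 46 31
f 36 46 45
f 24 45 57
f 45 31 60
f 57 60 34
f 45 60 57
f 24 57 61
f 57 34 65
f 61 65 35
f 57 65 61
f 25 41 52
f 41 29 55
f 52 55 33
f 41 55 52
f 29 64 42
f 64 35 63
f 42 63 28
f 64 63 42
f 35 65 62
f 65 34 58
f 62 58 26
f 65 58 62
f 34 60 59
f 60 31 47
f 59 47 30
f 60 47 59
f 31 46 51
f 46 25 48
f 51 48 32
f 46 48 51
f 27 53 39
f 53 33 54
f 39 54 28
f 53 54 39
f 27 39 37
f 39 28 38
f 37 38 26
f 39 38 37
f 27 37 44
f 37 26 43
f 44 43 30
f 37 43 44
f 27 44 49
f 44 30 50
f 49 50 32
f 44 50 49
f 27 49 53
f 49 32 56
f 53 56 33
f 49 56 53
f 28 54 42
f 54 33 55
f 42 55 29
f 54 55 42
f 26 38 62
f 38 28 63
f 62 63 35
f 38 63 62
f 30 43 59
f 43 26 58
f 59 58 34
f 43 58 59
f 32 50 51
f 50 30 47
f 51 47 31
f 50 47 51
f 33 56 52
f 56 32 48
f 52 48 25
f 56 48 52
f 67 69 66
f 70 67 66
f 66 69 68
f 68 70 66
f 67 73 69
f 71 67 70
f 71 73 67
f 69 73 68
f 72 70 68
f 68 73 72
f 72 71 70
f 73 71 72
f 75 77 74
f 78 75 74
f 74 77 76
f 76 78 74
f 75 81 77
f 79 75 78
f 79 81 75
f 77 81 76
f 80 78 76
f 76 81 80
f 80 79 78
f 81 79 80



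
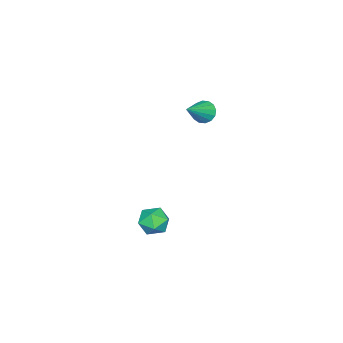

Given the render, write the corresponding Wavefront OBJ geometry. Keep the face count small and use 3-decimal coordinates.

v -2.097 0.782 3.207
v -1.686 1.106 2.642
v -0.523 0.578 4.233
v -1.799 1.409 2.874
v -1.991 1.545 3.196
v -2.212 1.475 3.521
v -2.402 1.221 3.761
v -2.51 0.848 3.853
v -2.507 0.458 3.772
v -2.395 0.155 3.539
v -2.202 0.019 3.217
v -1.982 0.088 2.893
v -1.792 0.343 2.652
v -1.684 0.716 2.56
v 1.473 0.427 -4.553
v 2.012 -0.411 -4.716
v 0.788 -0.269 -3.244
v 1.327 -1.107 -3.407
v 1.788 -0.261 -3.105
v 2.211 0.169 -3.914
v 0.589 -0.849 -4.046
v 1.012 -0.419 -4.855
v 1.466 -1.2 -4.402
v 2.207 -0.836 -3.821
v 0.593 0.156 -4.139
v 1.334 0.52 -3.558
f 2 1 4
f 2 4 3
f 4 1 5
f 4 5 3
f 5 1 6
f 5 6 3
f 6 1 7
f 6 7 3
f 7 1 8
f 7 8 3
f 8 1 9
f 8 9 3
f 9 1 10
f 9 10 3
f 10 1 11
f 10 11 3
f 11 1 12
f 11 12 3
f 12 1 13
f 12 13 3
f 13 1 14
f 13 14 3
f 14 1 2
f 14 2 3
f 15 26 20
f 15 20 16
f 15 16 22
f 15 22 25
f 15 25 26
f 16 20 24
f 20 26 19
f 26 25 17
f 25 22 21
f 22 16 23
f 18 24 19
f 18 19 17
f 18 17 21
f 18 21 23
f 18 23 24
f 19 24 20
f 17 19 26
f 21 17 25
f 23 21 22
f 24 23 16



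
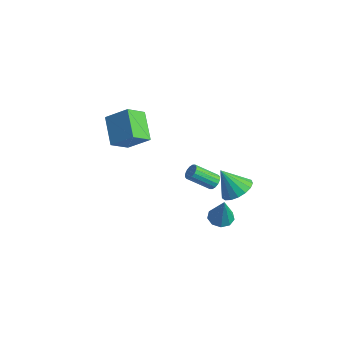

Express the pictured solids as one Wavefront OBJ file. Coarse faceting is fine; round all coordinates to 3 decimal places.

v 3.735 2.081 0.552
v 4.024 1.676 0.369
v 3.194 0.614 1.405
v 2.905 1.019 1.588
v 4.166 1.773 0.582
v 3.335 0.712 1.618
v 4.192 1.953 0.788
v 3.362 0.892 1.824
v 4.096 2.167 0.93
v 3.266 1.106 1.966
v 3.904 2.358 0.971
v 3.073 1.297 2.007
v 3.666 2.475 0.9
v 2.835 1.413 1.936
v 3.446 2.486 0.735
v 2.616 1.424 1.771
v 3.305 2.388 0.522
v 2.474 1.327 1.558
v 3.278 2.208 0.316
v 2.448 1.147 1.352
v 3.374 1.994 0.174
v 2.544 0.933 1.21
v 3.567 1.803 0.133
v 2.736 0.742 1.169
v 3.805 1.687 0.204
v 2.974 0.625 1.24
v 2.953 3.362 -4.164
v 3.571 3.875 -4.268
v 3.447 3.158 -2.236
v 3.115 4.155 -4.121
v 2.583 4.063 -3.994
v 2.225 3.644 -3.947
v 2.206 3.093 -4.001
v 2.537 2.668 -4.131
v 3.063 2.568 -4.276
v 3.536 2.84 -4.369
v 3.737 3.356 -4.366
v -3.539 0.41 -0.045
v -5.107 1.291 1.02
v -3.475 1.678 -1.001
v -5.043 2.56 0.063
v -2.357 1.18 1.057
v -3.925 2.062 2.121
v -2.293 2.449 0.1
v -3.861 3.33 1.165
v 3.833 3.794 -1.161
v 4.629 3.145 -0.897
v 2.927 3.286 0.321
v 4.75 3.584 -0.673
v 4.661 4.07 -0.56
v 4.383 4.494 -0.585
v 3.978 4.757 -0.743
v 3.541 4.799 -0.996
v 3.17 4.611 -1.287
v 2.951 4.236 -1.549
v 2.934 3.759 -1.722
v 3.124 3.291 -1.767
v 3.475 2.937 -1.673
v 3.909 2.78 -1.462
v 4.325 2.855 -1.182
f 2 1 5
f 2 5 3
f 3 5 6
f 3 6 4
f 5 1 7
f 5 7 6
f 6 7 8
f 6 8 4
f 7 1 9
f 7 9 8
f 8 9 10
f 8 10 4
f 9 1 11
f 9 11 10
f 10 11 12
f 10 12 4
f 11 1 13
f 11 13 12
f 12 13 14
f 12 14 4
f 13 1 15
f 13 15 14
f 14 15 16
f 14 16 4
f 15 1 17
f 15 17 16
f 16 17 18
f 16 18 4
f 17 1 19
f 17 19 18
f 18 19 20
f 18 20 4
f 19 1 21
f 19 21 20
f 20 21 22
f 20 22 4
f 21 1 23
f 21 23 22
f 22 23 24
f 22 24 4
f 23 1 25
f 23 25 24
f 24 25 26
f 24 26 4
f 25 1 2
f 25 2 26
f 26 2 3
f 26 3 4
f 28 27 30
f 28 30 29
f 30 27 31
f 30 31 29
f 31 27 32
f 31 32 29
f 32 27 33
f 32 33 29
f 33 27 34
f 33 34 29
f 34 27 35
f 34 35 29
f 35 27 36
f 35 36 29
f 36 27 37
f 36 37 29
f 37 27 28
f 37 28 29
f 39 41 38
f 42 39 38
f 38 41 40
f 40 42 38
f 39 45 41
f 43 39 42
f 43 45 39
f 41 45 40
f 44 42 40
f 40 45 44
f 44 43 42
f 45 43 44
f 47 46 49
f 47 49 48
f 49 46 50
f 49 50 48
f 50 46 51
f 50 51 48
f 51 46 52
f 51 52 48
f 52 46 53
f 52 53 48
f 53 46 54
f 53 54 48
f 54 46 55
f 54 55 48
f 55 46 56
f 55 56 48
f 56 46 57
f 56 57 48
f 57 46 58
f 57 58 48
f 58 46 59
f 58 59 48
f 59 46 60
f 59 60 48
f 60 46 47
f 60 47 48



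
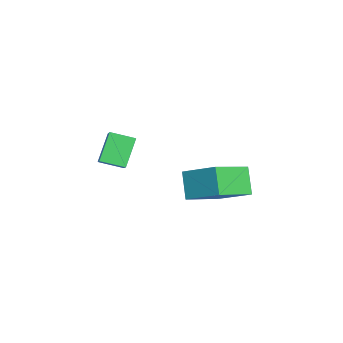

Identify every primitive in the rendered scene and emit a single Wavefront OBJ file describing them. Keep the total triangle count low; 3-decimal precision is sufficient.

v -3.224 4.001 -2.518
v -2.295 2.711 -1.676
v -2.451 5.074 -1.728
v -1.522 3.783 -0.886
v -2.398 4.037 -3.374
v -1.469 2.746 -2.532
v -1.625 5.109 -2.584
v -0.696 3.819 -1.742
v -1.225 0.06 1.416
v -0.038 0.051 2.397
v -1.026 0.916 1.183
v 0.161 0.908 2.163
v -0.501 -0.348 0.537
v 0.686 -0.356 1.517
v -0.302 0.509 0.303
v 0.885 0.5 1.284
f 2 4 1
f 5 2 1
f 1 4 3
f 3 5 1
f 2 8 4
f 6 2 5
f 6 8 2
f 4 8 3
f 7 5 3
f 3 8 7
f 7 6 5
f 8 6 7
f 10 12 9
f 13 10 9
f 9 12 11
f 11 13 9
f 10 16 12
f 14 10 13
f 14 16 10
f 12 16 11
f 15 13 11
f 11 16 15
f 15 14 13
f 16 14 15



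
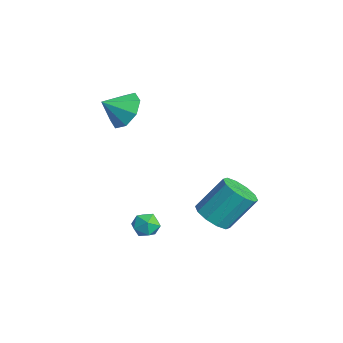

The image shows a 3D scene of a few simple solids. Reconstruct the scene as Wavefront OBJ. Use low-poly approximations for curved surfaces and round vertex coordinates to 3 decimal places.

v -2.874 -1.657 2.775
v -2.398 -1.102 3.584
v -2.926 -2.763 3.565
v -3.23 -1.047 3.606
v -3.854 -1.35 3.141
v -3.903 -1.832 2.462
v -3.35 -2.212 1.967
v -2.517 -2.266 1.945
v -1.894 -1.964 2.41
v -1.845 -1.482 3.089
v 2.853 -2.448 -0.21
v 3.373 -2.304 -0.679
v 2.487 -3.316 -0.881
v 3.007 -3.172 -1.35
v 3.17 -3.442 -0.708
v 3.396 -2.905 -0.294
v 2.464 -2.715 -1.266
v 2.69 -2.178 -0.852
v 3.133 -2.469 -1.332
v 3.569 -2.918 -0.987
v 2.291 -2.702 -0.573
v 2.727 -3.151 -0.228
v 1.357 0.916 -2.309
v 2.313 0.72 -2.213
v 2.418 2.008 -0.635
v 1.463 2.204 -0.731
v 2.255 1.189 -2.592
v 2.36 2.477 -1.014
v 1.854 1.554 -2.863
v 1.959 2.842 -1.284
v 1.264 1.675 -2.922
v 1.369 2.963 -1.344
v 0.709 1.506 -2.747
v 0.814 2.794 -1.169
v 0.402 1.112 -2.405
v 0.507 2.4 -0.827
v 0.46 0.643 -2.026
v 0.565 1.931 -0.448
v 0.861 0.278 -1.756
v 0.966 1.566 -0.177
v 1.451 0.157 -1.696
v 1.556 1.445 -0.118
v 2.006 0.326 -1.871
v 2.111 1.614 -0.293
f 2 1 4
f 2 4 3
f 4 1 5
f 4 5 3
f 5 1 6
f 5 6 3
f 6 1 7
f 6 7 3
f 7 1 8
f 7 8 3
f 8 1 9
f 8 9 3
f 9 1 10
f 9 10 3
f 10 1 2
f 10 2 3
f 11 22 16
f 11 16 12
f 11 12 18
f 11 18 21
f 11 21 22
f 12 16 20
f 16 22 15
f 22 21 13
f 21 18 17
f 18 12 19
f 14 20 15
f 14 15 13
f 14 13 17
f 14 17 19
f 14 19 20
f 15 20 16
f 13 15 22
f 17 13 21
f 19 17 18
f 20 19 12
f 24 23 27
f 24 27 25
f 25 27 28
f 25 28 26
f 27 23 29
f 27 29 28
f 28 29 30
f 28 30 26
f 29 23 31
f 29 31 30
f 30 31 32
f 30 32 26
f 31 23 33
f 31 33 32
f 32 33 34
f 32 34 26
f 33 23 35
f 33 35 34
f 34 35 36
f 34 36 26
f 35 23 37
f 35 37 36
f 36 37 38
f 36 38 26
f 37 23 39
f 37 39 38
f 38 39 40
f 38 40 26
f 39 23 41
f 39 41 40
f 40 41 42
f 40 42 26
f 41 23 43
f 41 43 42
f 42 43 44
f 42 44 26
f 43 23 24
f 43 24 44
f 44 24 25
f 44 25 26



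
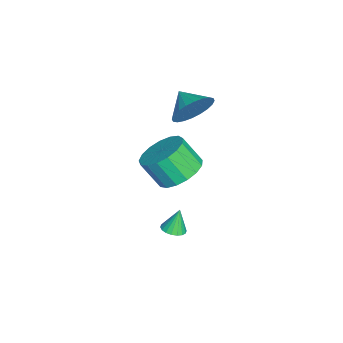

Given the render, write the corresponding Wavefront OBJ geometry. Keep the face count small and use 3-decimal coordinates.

v 1.847 -1.474 -2.482
v 2.147 -1.928 -2.312
v 1.593 -1.226 -1.378
v 2.32 -1.743 -2.313
v 2.4 -1.505 -2.348
v 2.371 -1.26 -2.409
v 2.238 -1.058 -2.485
v 2.027 -0.938 -2.561
v 1.781 -0.925 -2.62
v 1.548 -1.02 -2.653
v 1.374 -1.204 -2.651
v 1.294 -1.443 -2.617
v 1.324 -1.687 -2.555
v 1.457 -1.889 -2.479
v 1.667 -2.009 -2.404
v 1.914 -2.023 -2.344
v -0.602 -0.892 3.429
v 0.045 -1.131 4.208
v -1.438 -1.588 3.911
v -0.141 -0.803 4.357
v -0.398 -0.489 4.366
v -0.685 -0.236 4.232
v -0.96 -0.083 3.975
v -1.18 -0.053 3.636
v -1.312 -0.151 3.265
v -1.336 -0.362 2.919
v -1.248 -0.653 2.651
v -1.062 -0.981 2.501
v -0.806 -1.296 2.492
v -0.518 -1.549 2.627
v -0.243 -1.702 2.883
v -0.023 -1.732 3.223
v 0.109 -1.634 3.594
v 0.133 -1.423 3.939
v 2.104 -1.144 1.612
v 2.686 -0.432 2.198
v 2.498 -1.265 3.395
v 1.916 -1.976 2.808
v 2.196 -0.259 2.242
v 2.008 -1.092 3.438
v 1.685 -0.288 2.141
v 1.497 -1.121 3.338
v 1.27 -0.513 1.92
v 1.082 -1.346 3.116
v 1.046 -0.883 1.627
v 0.858 -1.716 2.824
v 1.064 -1.312 1.331
v 0.876 -2.145 2.528
v 1.321 -1.703 1.1
v 1.133 -2.536 2.296
v 1.757 -1.965 0.985
v 1.569 -2.798 2.182
v 2.273 -2.04 1.014
v 2.085 -2.873 2.211
v 2.749 -1.909 1.18
v 2.562 -2.742 2.377
v 3.079 -1.602 1.445
v 2.891 -2.435 2.642
v 3.184 -1.191 1.748
v 2.996 -2.024 2.945
v 3.043 -0.769 2.02
v 2.855 -1.602 3.216
f 2 1 4
f 2 4 3
f 4 1 5
f 4 5 3
f 5 1 6
f 5 6 3
f 6 1 7
f 6 7 3
f 7 1 8
f 7 8 3
f 8 1 9
f 8 9 3
f 9 1 10
f 9 10 3
f 10 1 11
f 10 11 3
f 11 1 12
f 11 12 3
f 12 1 13
f 12 13 3
f 13 1 14
f 13 14 3
f 14 1 15
f 14 15 3
f 15 1 16
f 15 16 3
f 16 1 2
f 16 2 3
f 18 17 20
f 18 20 19
f 20 17 21
f 20 21 19
f 21 17 22
f 21 22 19
f 22 17 23
f 22 23 19
f 23 17 24
f 23 24 19
f 24 17 25
f 24 25 19
f 25 17 26
f 25 26 19
f 26 17 27
f 26 27 19
f 27 17 28
f 27 28 19
f 28 17 29
f 28 29 19
f 29 17 30
f 29 30 19
f 30 17 31
f 30 31 19
f 31 17 32
f 31 32 19
f 32 17 33
f 32 33 19
f 33 17 34
f 33 34 19
f 34 17 18
f 34 18 19
f 36 35 39
f 36 39 37
f 37 39 40
f 37 40 38
f 39 35 41
f 39 41 40
f 40 41 42
f 40 42 38
f 41 35 43
f 41 43 42
f 42 43 44
f 42 44 38
f 43 35 45
f 43 45 44
f 44 45 46
f 44 46 38
f 45 35 47
f 45 47 46
f 46 47 48
f 46 48 38
f 47 35 49
f 47 49 48
f 48 49 50
f 48 50 38
f 49 35 51
f 49 51 50
f 50 51 52
f 50 52 38
f 51 35 53
f 51 53 52
f 52 53 54
f 52 54 38
f 53 35 55
f 53 55 54
f 54 55 56
f 54 56 38
f 55 35 57
f 55 57 56
f 56 57 58
f 56 58 38
f 57 35 59
f 57 59 58
f 58 59 60
f 58 60 38
f 59 35 61
f 59 61 60
f 60 61 62
f 60 62 38
f 61 35 36
f 61 36 62
f 62 36 37
f 62 37 38



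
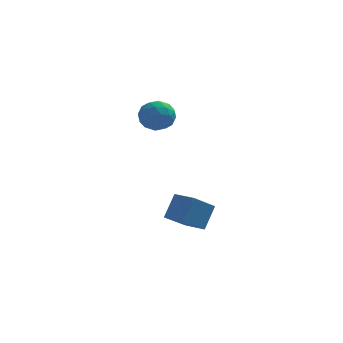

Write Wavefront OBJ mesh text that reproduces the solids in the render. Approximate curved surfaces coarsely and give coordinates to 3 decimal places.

v 4.012 -4.072 -4.11
v 3.161 -5.087 -3.195
v 3.13 -3.402 -4.188
v 2.279 -4.418 -3.273
v 4.421 -3.402 -2.987
v 3.57 -4.418 -2.072
v 3.539 -2.733 -3.065
v 2.688 -3.748 -2.15
v 1.795 -2.253 2.693
v 2.584 -2.604 2.506
v 1.156 -3.296 1.954
v 1.945 -3.647 1.767
v 1.636 -3.67 2.594
v 2.031 -3.025 3.051
v 1.709 -2.875 1.409
v 2.104 -2.23 1.866
v 2.531 -2.988 1.713
v 2.486 -3.479 2.445
v 1.254 -2.421 2.015
v 1.209 -2.912 2.747
v 2.245 -2.337 2.665
v 1.495 -3.563 1.795
v 1.313 -3.577 2.281
v 1.777 -3.783 2.172
v 1.92 -2.585 2.985
v 2.384 -2.791 2.875
v 1.827 -3.418 2.926
v 1.356 -3.109 1.585
v 1.82 -3.315 1.475
v 1.963 -2.117 2.288
v 2.427 -2.323 2.179
v 1.913 -2.482 1.534
v 2.678 -2.769 2.088
v 2.303 -3.382 1.654
v 2.164 -2.928 1.443
v 2.396 -2.549 1.712
v 2.651 -3.058 2.519
v 2.276 -3.671 2.084
v 2.095 -3.684 2.57
v 2.326 -3.306 2.839
v 2.62 -3.283 2.052
v 1.464 -2.229 2.376
v 1.089 -2.842 1.941
v 1.414 -2.594 1.621
v 1.645 -2.216 1.89
v 1.437 -2.518 2.806
v 1.062 -3.131 2.372
v 1.344 -3.351 2.748
v 1.576 -2.972 3.017
v 1.12 -2.617 2.408
f 2 4 1
f 5 2 1
f 1 4 3
f 3 5 1
f 2 8 4
f 6 2 5
f 6 8 2
f 4 8 3
f 7 5 3
f 3 8 7
f 7 6 5
f 8 6 7
f 9 46 25
f 46 20 49
f 25 49 14
f 46 49 25
f 9 25 21
f 25 14 26
f 21 26 10
f 25 26 21
f 9 21 30
f 21 10 31
f 30 31 16
f 21 31 30
f 9 30 42
f 30 16 45
f 42 45 19
f 30 45 42
f 9 42 46
f 42 19 50
f 46 50 20
f 42 50 46
f 10 26 37
f 26 14 40
f 37 40 18
f 26 40 37
f 14 49 27
f 49 20 48
f 27 48 13
f 49 48 27
f 20 50 47
f 50 19 43
f 47 43 11
f 50 43 47
f 19 45 44
f 45 16 32
f 44 32 15
f 45 32 44
f 16 31 36
f 31 10 33
f 36 33 17
f 31 33 36
f 12 38 24
f 38 18 39
f 24 39 13
f 38 39 24
f 12 24 22
f 24 13 23
f 22 23 11
f 24 23 22
f 12 22 29
f 22 11 28
f 29 28 15
f 22 28 29
f 12 29 34
f 29 15 35
f 34 35 17
f 29 35 34
f 12 34 38
f 34 17 41
f 38 41 18
f 34 41 38
f 13 39 27
f 39 18 40
f 27 40 14
f 39 40 27
f 11 23 47
f 23 13 48
f 47 48 20
f 23 48 47
f 15 28 44
f 28 11 43
f 44 43 19
f 28 43 44
f 17 35 36
f 35 15 32
f 36 32 16
f 35 32 36
f 18 41 37
f 41 17 33
f 37 33 10
f 41 33 37



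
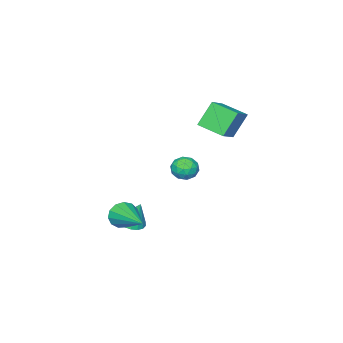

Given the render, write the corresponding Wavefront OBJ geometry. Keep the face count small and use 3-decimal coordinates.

v -0.781 3.833 0.877
v -0.426 3.747 0.312
v -0.834 2.753 1.008
v -0.479 2.667 0.443
v -0.185 2.929 0.989
v -0.152 3.596 0.908
v -1.108 2.904 0.412
v -1.075 3.571 0.331
v -0.628 3.173 0.025
v -0.057 3.188 0.381
v -1.203 3.312 0.939
v -0.632 3.327 1.295
v -0.599 3.885 0.583
v -0.661 2.615 0.737
v -0.488 2.769 1.058
v -0.279 2.719 0.726
v -0.438 3.796 0.933
v -0.229 3.745 0.601
v -0.088 3.265 0.999
v -1.031 2.755 0.719
v -0.822 2.704 0.387
v -0.981 3.781 0.594
v -0.772 3.731 0.262
v -1.172 3.235 0.321
v -0.508 3.496 0.082
v -0.54 2.862 0.159
v -0.909 3.001 0.141
v -0.89 3.393 0.093
v -0.173 3.505 0.292
v -0.204 2.871 0.369
v -0.032 3.025 0.69
v -0.012 3.417 0.642
v -0.292 3.168 0.123
v -1.056 3.629 0.951
v -1.087 2.995 1.028
v -1.248 3.083 0.678
v -1.228 3.475 0.63
v -0.72 3.638 1.161
v -0.752 3.004 1.238
v -0.37 3.107 1.227
v -0.351 3.499 1.179
v -0.968 3.332 1.197
v 1.503 2.089 -2.271
v 2.129 1.951 -2.159
v 1.377 2.511 -1.049
v 2.134 2.245 -2.26
v 1.995 2.503 -2.364
v 1.744 2.667 -2.446
v 1.437 2.698 -2.489
v 1.146 2.589 -2.481
v 0.936 2.366 -2.426
v 0.857 2.079 -2.335
v 0.925 1.795 -2.23
v 1.126 1.577 -2.134
v 1.414 1.477 -2.069
v 1.722 1.517 -2.051
v 1.98 1.688 -2.084
v -3.738 2.64 3.291
v -2.557 3.083 3.987
v -4.005 3.905 2.94
v -2.824 4.348 3.635
v -2.976 2.472 2.105
v -1.795 2.915 2.8
v -3.243 3.737 1.753
v -2.062 4.18 2.449
v 2.6 2.656 -1.124
v 2.953 2.702 -1.738
v 3.28 4.484 -0.596
v 2.59 2.856 -1.805
v 2.23 2.947 -1.656
v 1.988 2.946 -1.337
v 1.939 2.853 -0.951
v 2.101 2.697 -0.62
v 2.42 2.528 -0.449
v 2.797 2.4 -0.491
v 3.111 2.354 -0.735
v 3.263 2.403 -1.102
v 3.204 2.533 -1.476
f 1 38 17
f 38 12 41
f 17 41 6
f 38 41 17
f 1 17 13
f 17 6 18
f 13 18 2
f 17 18 13
f 1 13 22
f 13 2 23
f 22 23 8
f 13 23 22
f 1 22 34
f 22 8 37
f 34 37 11
f 22 37 34
f 1 34 38
f 34 11 42
f 38 42 12
f 34 42 38
f 2 18 29
f 18 6 32
f 29 32 10
f 18 32 29
f 6 41 19
f 41 12 40
f 19 40 5
f 41 40 19
f 12 42 39
f 42 11 35
f 39 35 3
f 42 35 39
f 11 37 36
f 37 8 24
f 36 24 7
f 37 24 36
f 8 23 28
f 23 2 25
f 28 25 9
f 23 25 28
f 4 30 16
f 30 10 31
f 16 31 5
f 30 31 16
f 4 16 14
f 16 5 15
f 14 15 3
f 16 15 14
f 4 14 21
f 14 3 20
f 21 20 7
f 14 20 21
f 4 21 26
f 21 7 27
f 26 27 9
f 21 27 26
f 4 26 30
f 26 9 33
f 30 33 10
f 26 33 30
f 5 31 19
f 31 10 32
f 19 32 6
f 31 32 19
f 3 15 39
f 15 5 40
f 39 40 12
f 15 40 39
f 7 20 36
f 20 3 35
f 36 35 11
f 20 35 36
f 9 27 28
f 27 7 24
f 28 24 8
f 27 24 28
f 10 33 29
f 33 9 25
f 29 25 2
f 33 25 29
f 44 43 46
f 44 46 45
f 46 43 47
f 46 47 45
f 47 43 48
f 47 48 45
f 48 43 49
f 48 49 45
f 49 43 50
f 49 50 45
f 50 43 51
f 50 51 45
f 51 43 52
f 51 52 45
f 52 43 53
f 52 53 45
f 53 43 54
f 53 54 45
f 54 43 55
f 54 55 45
f 55 43 56
f 55 56 45
f 56 43 57
f 56 57 45
f 57 43 44
f 57 44 45
f 59 61 58
f 62 59 58
f 58 61 60
f 60 62 58
f 59 65 61
f 63 59 62
f 63 65 59
f 61 65 60
f 64 62 60
f 60 65 64
f 64 63 62
f 65 63 64
f 67 66 69
f 67 69 68
f 69 66 70
f 69 70 68
f 70 66 71
f 70 71 68
f 71 66 72
f 71 72 68
f 72 66 73
f 72 73 68
f 73 66 74
f 73 74 68
f 74 66 75
f 74 75 68
f 75 66 76
f 75 76 68
f 76 66 77
f 76 77 68
f 77 66 78
f 77 78 68
f 78 66 67
f 78 67 68



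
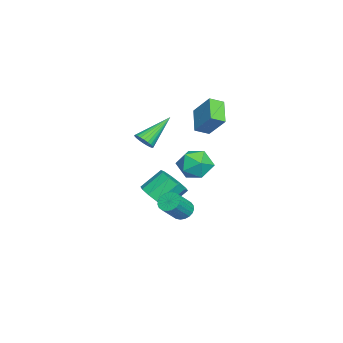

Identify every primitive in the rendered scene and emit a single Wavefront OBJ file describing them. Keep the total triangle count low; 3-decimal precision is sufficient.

v -3.767 1.057 -2.374
v -2.727 1.021 -2.114
v -4.153 0.119 -0.966
v -3.113 0.083 -0.706
v -3.649 1.01 -0.644
v -3.411 1.589 -1.514
v -3.469 -0.449 -1.566
v -3.231 0.13 -2.436
v -2.543 0.09 -1.615
v -2.654 0.991 -1.045
v -4.226 0.149 -2.035
v -4.337 1.05 -1.465
v 2.29 -1.079 2.765
v 2.67 -1.164 3.208
v 1.15 0.019 3.955
v 2.755 -0.973 3.112
v 2.769 -0.798 2.964
v 2.709 -0.665 2.785
v 2.586 -0.596 2.603
v 2.418 -0.6 2.446
v 2.231 -0.677 2.337
v 2.052 -0.816 2.294
v 1.909 -0.994 2.322
v 1.825 -1.186 2.418
v 1.811 -1.361 2.567
v 1.87 -1.493 2.745
v 1.993 -1.563 2.927
v 2.161 -1.559 3.084
v 2.349 -1.481 3.193
v 2.527 -1.343 3.236
v -2.549 -1.43 -3.654
v -1.873 -0.794 -3.903
v -2.416 0.185 -2.875
v -3.091 -0.45 -2.626
v -2.349 -0.699 -4.244
v -2.892 0.28 -3.216
v -2.901 -0.883 -4.36
v -3.444 0.096 -3.332
v -3.318 -1.276 -4.207
v -3.861 -0.297 -3.179
v -3.442 -1.727 -3.842
v -3.984 -0.748 -2.814
v -3.224 -2.065 -3.405
v -3.767 -1.086 -2.377
v -2.748 -2.16 -3.064
v -3.291 -1.181 -2.036
v -2.196 -1.976 -2.948
v -2.739 -0.997 -1.92
v -1.779 -1.583 -3.101
v -2.322 -0.604 -2.073
v -1.656 -1.132 -3.466
v -2.198 -0.153 -2.438
v -2.518 1.417 1.18
v -2.165 0.718 1.535
v -3.802 1.172 1.976
v -3.448 0.473 2.331
v -1.952 2.307 2.369
v -1.598 1.608 2.724
v -3.235 2.062 3.165
v -2.882 1.363 3.52
v 2.337 0.818 -1.774
v 2.657 1.349 -1.76
v 3.503 0.813 -0.753
v 3.183 0.282 -0.766
v 2.475 1.392 -1.584
v 3.32 0.856 -0.576
v 2.268 1.336 -1.44
v 3.113 0.8 -0.433
v 2.073 1.19 -1.354
v 2.919 0.654 -0.347
v 1.924 0.98 -1.341
v 2.77 0.444 -0.333
v 1.847 0.742 -1.402
v 2.692 0.206 -0.395
v 1.854 0.517 -1.528
v 2.699 -0.019 -0.521
v 1.945 0.344 -1.696
v 2.79 -0.192 -0.689
v 2.103 0.253 -1.878
v 2.949 -0.283 -0.871
v 2.303 0.26 -2.041
v 3.148 -0.276 -1.034
v 2.508 0.363 -2.159
v 3.353 -0.173 -1.151
v 2.683 0.545 -2.209
v 3.529 0.009 -1.202
v 2.799 0.774 -2.185
v 3.645 0.238 -1.178
v 2.835 1.01 -2.089
v 3.681 0.474 -1.082
v 2.785 1.214 -1.939
v 3.63 0.678 -0.932
f 1 12 6
f 1 6 2
f 1 2 8
f 1 8 11
f 1 11 12
f 2 6 10
f 6 12 5
f 12 11 3
f 11 8 7
f 8 2 9
f 4 10 5
f 4 5 3
f 4 3 7
f 4 7 9
f 4 9 10
f 5 10 6
f 3 5 12
f 7 3 11
f 9 7 8
f 10 9 2
f 14 13 16
f 14 16 15
f 16 13 17
f 16 17 15
f 17 13 18
f 17 18 15
f 18 13 19
f 18 19 15
f 19 13 20
f 19 20 15
f 20 13 21
f 20 21 15
f 21 13 22
f 21 22 15
f 22 13 23
f 22 23 15
f 23 13 24
f 23 24 15
f 24 13 25
f 24 25 15
f 25 13 26
f 25 26 15
f 26 13 27
f 26 27 15
f 27 13 28
f 27 28 15
f 28 13 29
f 28 29 15
f 29 13 30
f 29 30 15
f 30 13 14
f 30 14 15
f 32 31 35
f 32 35 33
f 33 35 36
f 33 36 34
f 35 31 37
f 35 37 36
f 36 37 38
f 36 38 34
f 37 31 39
f 37 39 38
f 38 39 40
f 38 40 34
f 39 31 41
f 39 41 40
f 40 41 42
f 40 42 34
f 41 31 43
f 41 43 42
f 42 43 44
f 42 44 34
f 43 31 45
f 43 45 44
f 44 45 46
f 44 46 34
f 45 31 47
f 45 47 46
f 46 47 48
f 46 48 34
f 47 31 49
f 47 49 48
f 48 49 50
f 48 50 34
f 49 31 51
f 49 51 50
f 50 51 52
f 50 52 34
f 51 31 32
f 51 32 52
f 52 32 33
f 52 33 34
f 54 56 53
f 57 54 53
f 53 56 55
f 55 57 53
f 54 60 56
f 58 54 57
f 58 60 54
f 56 60 55
f 59 57 55
f 55 60 59
f 59 58 57
f 60 58 59
f 62 61 65
f 62 65 63
f 63 65 66
f 63 66 64
f 65 61 67
f 65 67 66
f 66 67 68
f 66 68 64
f 67 61 69
f 67 69 68
f 68 69 70
f 68 70 64
f 69 61 71
f 69 71 70
f 70 71 72
f 70 72 64
f 71 61 73
f 71 73 72
f 72 73 74
f 72 74 64
f 73 61 75
f 73 75 74
f 74 75 76
f 74 76 64
f 75 61 77
f 75 77 76
f 76 77 78
f 76 78 64
f 77 61 79
f 77 79 78
f 78 79 80
f 78 80 64
f 79 61 81
f 79 81 80
f 80 81 82
f 80 82 64
f 81 61 83
f 81 83 82
f 82 83 84
f 82 84 64
f 83 61 85
f 83 85 84
f 84 85 86
f 84 86 64
f 85 61 87
f 85 87 86
f 86 87 88
f 86 88 64
f 87 61 89
f 87 89 88
f 88 89 90
f 88 90 64
f 89 61 91
f 89 91 90
f 90 91 92
f 90 92 64
f 91 61 62
f 91 62 92
f 92 62 63
f 92 63 64



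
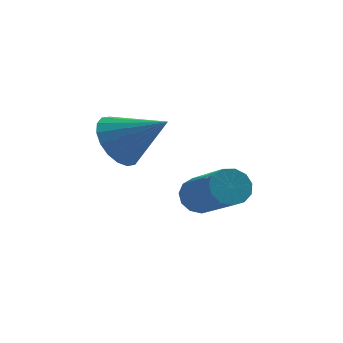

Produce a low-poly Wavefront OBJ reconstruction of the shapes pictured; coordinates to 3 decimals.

v -0.913 1.029 3.152
v -0.447 1.455 2.694
v 0.213 0.651 3.948
v -0.544 1.682 2.939
v -0.714 1.779 3.225
v -0.923 1.728 3.497
v -1.131 1.538 3.701
v -1.295 1.247 3.796
v -1.384 0.913 3.763
v -1.379 0.602 3.61
v -1.283 0.375 3.365
v -1.113 0.278 3.079
v -0.903 0.329 2.807
v -0.696 0.519 2.603
v -0.532 0.81 2.508
v -0.443 1.144 2.541
v 0.934 2.787 0.523
v 1.245 2.637 0.095
v 1.957 1.223 1.109
v 1.646 1.373 1.537
v 1.413 2.839 0.259
v 2.126 1.425 1.272
v 1.429 3.025 0.506
v 2.142 1.611 1.52
v 1.288 3.135 0.759
v 2.001 1.721 1.773
v 1.035 3.135 0.937
v 1.747 1.721 1.951
v 0.749 3.024 0.984
v 1.461 1.61 1.997
v 0.522 2.838 0.884
v 1.234 1.424 1.898
v 0.426 2.636 0.67
v 1.138 1.222 1.683
v 0.491 2.482 0.409
v 1.203 1.068 1.423
v 0.696 2.425 0.184
v 1.409 1.011 1.198
v 0.978 2.482 0.067
v 1.69 1.068 1.081
f 2 1 4
f 2 4 3
f 4 1 5
f 4 5 3
f 5 1 6
f 5 6 3
f 6 1 7
f 6 7 3
f 7 1 8
f 7 8 3
f 8 1 9
f 8 9 3
f 9 1 10
f 9 10 3
f 10 1 11
f 10 11 3
f 11 1 12
f 11 12 3
f 12 1 13
f 12 13 3
f 13 1 14
f 13 14 3
f 14 1 15
f 14 15 3
f 15 1 16
f 15 16 3
f 16 1 2
f 16 2 3
f 18 17 21
f 18 21 19
f 19 21 22
f 19 22 20
f 21 17 23
f 21 23 22
f 22 23 24
f 22 24 20
f 23 17 25
f 23 25 24
f 24 25 26
f 24 26 20
f 25 17 27
f 25 27 26
f 26 27 28
f 26 28 20
f 27 17 29
f 27 29 28
f 28 29 30
f 28 30 20
f 29 17 31
f 29 31 30
f 30 31 32
f 30 32 20
f 31 17 33
f 31 33 32
f 32 33 34
f 32 34 20
f 33 17 35
f 33 35 34
f 34 35 36
f 34 36 20
f 35 17 37
f 35 37 36
f 36 37 38
f 36 38 20
f 37 17 39
f 37 39 38
f 38 39 40
f 38 40 20
f 39 17 18
f 39 18 40
f 40 18 19
f 40 19 20



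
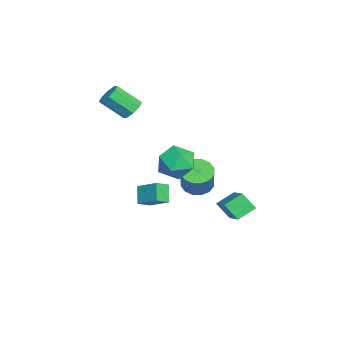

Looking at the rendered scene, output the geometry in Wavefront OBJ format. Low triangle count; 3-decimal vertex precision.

v -1.006 -1.701 -4.053
v -1.831 -1.757 -3.115
v -0.268 -0.596 -3.336
v -1.092 -0.652 -2.399
v -0.448 -2.368 -3.601
v -1.272 -2.424 -2.664
v 0.291 -1.263 -2.885
v -0.534 -1.319 -1.947
v -0.737 2.798 -4.827
v -1.059 2.031 -3.868
v -1.312 3.787 -4.23
v -1.634 3.019 -3.271
v 1.074 3.261 -3.849
v 0.752 2.493 -2.89
v 0.499 4.249 -3.252
v 0.177 3.482 -2.293
v -2.867 -2.737 2.64
v -2.228 -3.047 2.342
v -2.335 -4.434 3.562
v -2.973 -4.123 3.86
v -2.113 -2.671 2.78
v -2.219 -4.057 4.001
v -2.439 -2.333 3.136
v -2.545 -3.719 4.356
v -3.016 -2.231 3.201
v -3.122 -3.618 4.422
v -3.505 -2.426 2.938
v -3.612 -3.813 4.158
v -3.621 -2.803 2.499
v -3.727 -4.189 3.72
v -3.295 -3.141 2.144
v -3.401 -4.527 3.364
v -2.718 -3.242 2.078
v -2.824 -4.629 3.299
v 2.936 0.871 2.457
v 3.841 0.168 2.844
v 2.679 -0.308 0.916
v 3.584 -1.011 1.303
v 2.544 -0.969 1.919
v 2.703 -0.241 2.871
v 3.817 0.101 0.889
v 3.976 0.829 1.841
v 4.385 -0.308 1.875
v 3.598 -0.969 2.512
v 2.922 0.829 1.248
v 2.135 0.168 1.885
v -3.189 0.919 -3.436
v -2.406 0.661 -3.966
v -1.308 0.683 -2.354
v -2.091 0.941 -1.824
v -2.407 1.168 -3.972
v -1.31 1.191 -2.36
v -2.618 1.609 -3.834
v -1.52 1.631 -2.222
v -2.982 1.864 -3.59
v -1.884 1.887 -1.978
v -3.401 1.866 -3.304
v -2.304 1.889 -1.693
v -3.763 1.615 -3.054
v -2.666 1.637 -1.442
v -3.972 1.177 -2.906
v -2.874 1.199 -1.294
v -3.97 0.669 -2.9
v -2.873 0.692 -1.288
v -3.76 0.229 -3.038
v -2.662 0.251 -1.426
v -3.396 -0.027 -3.282
v -2.298 -0.004 -1.67
v -2.976 -0.029 -3.567
v -1.879 -0.006 -1.956
v -2.614 0.223 -3.818
v -1.517 0.245 -2.206
f 2 4 1
f 5 2 1
f 1 4 3
f 3 5 1
f 2 8 4
f 6 2 5
f 6 8 2
f 4 8 3
f 7 5 3
f 3 8 7
f 7 6 5
f 8 6 7
f 10 12 9
f 13 10 9
f 9 12 11
f 11 13 9
f 10 16 12
f 14 10 13
f 14 16 10
f 12 16 11
f 15 13 11
f 11 16 15
f 15 14 13
f 16 14 15
f 18 17 21
f 18 21 19
f 19 21 22
f 19 22 20
f 21 17 23
f 21 23 22
f 22 23 24
f 22 24 20
f 23 17 25
f 23 25 24
f 24 25 26
f 24 26 20
f 25 17 27
f 25 27 26
f 26 27 28
f 26 28 20
f 27 17 29
f 27 29 28
f 28 29 30
f 28 30 20
f 29 17 31
f 29 31 30
f 30 31 32
f 30 32 20
f 31 17 33
f 31 33 32
f 32 33 34
f 32 34 20
f 33 17 18
f 33 18 34
f 34 18 19
f 34 19 20
f 35 46 40
f 35 40 36
f 35 36 42
f 35 42 45
f 35 45 46
f 36 40 44
f 40 46 39
f 46 45 37
f 45 42 41
f 42 36 43
f 38 44 39
f 38 39 37
f 38 37 41
f 38 41 43
f 38 43 44
f 39 44 40
f 37 39 46
f 41 37 45
f 43 41 42
f 44 43 36
f 48 47 51
f 48 51 49
f 49 51 52
f 49 52 50
f 51 47 53
f 51 53 52
f 52 53 54
f 52 54 50
f 53 47 55
f 53 55 54
f 54 55 56
f 54 56 50
f 55 47 57
f 55 57 56
f 56 57 58
f 56 58 50
f 57 47 59
f 57 59 58
f 58 59 60
f 58 60 50
f 59 47 61
f 59 61 60
f 60 61 62
f 60 62 50
f 61 47 63
f 61 63 62
f 62 63 64
f 62 64 50
f 63 47 65
f 63 65 64
f 64 65 66
f 64 66 50
f 65 47 67
f 65 67 66
f 66 67 68
f 66 68 50
f 67 47 69
f 67 69 68
f 68 69 70
f 68 70 50
f 69 47 71
f 69 71 70
f 70 71 72
f 70 72 50
f 71 47 48
f 71 48 72
f 72 48 49
f 72 49 50



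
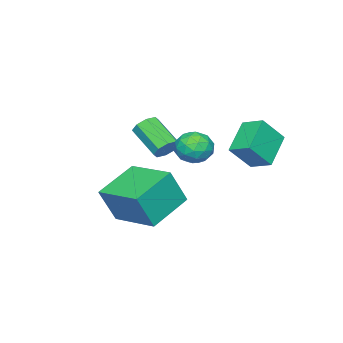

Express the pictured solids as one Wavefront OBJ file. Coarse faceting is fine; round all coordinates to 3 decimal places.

v -1.625 2.928 1.922
v -0.849 2.46 2.95
v -1.547 3.847 2.283
v -0.772 3.379 3.31
v -0.328 3.161 1.05
v 0.447 2.693 2.077
v -0.251 4.08 1.41
v 0.525 3.612 2.438
v 1.54 2.705 2.478
v 1.911 2.349 1.895
v 1.329 1.591 3.025
v 1.7 1.235 2.442
v 2.098 1.677 2.943
v 2.229 2.365 2.605
v 1.011 1.575 2.315
v 1.142 2.263 1.977
v 1.584 1.65 1.794
v 2.256 1.713 2.182
v 0.984 2.227 2.738
v 1.656 2.29 3.126
v 1.745 2.625 2.139
v 1.495 1.315 2.781
v 1.729 1.575 3.076
v 1.948 1.365 2.733
v 1.931 2.635 2.556
v 2.149 2.425 2.213
v 2.258 2.03 2.829
v 1.091 1.515 2.707
v 1.309 1.305 2.364
v 1.292 2.575 2.187
v 1.511 2.365 1.844
v 0.982 1.91 2.091
v 1.77 2.004 1.736
v 1.646 1.35 2.058
v 1.241 1.55 1.983
v 1.318 1.954 1.784
v 2.165 2.041 1.964
v 2.04 1.386 2.286
v 2.274 1.646 2.581
v 2.351 2.051 2.382
v 1.973 1.631 1.905
v 1.2 2.554 2.634
v 1.075 1.899 2.956
v 0.889 1.889 2.538
v 0.966 2.294 2.339
v 1.594 2.59 2.862
v 1.47 1.936 3.184
v 1.922 1.986 3.136
v 1.999 2.39 2.937
v 1.267 2.309 3.015
v 1.692 0.042 -0.309
v 2.24 -0.312 1.174
v 2.081 1.988 0.013
v 2.629 1.633 1.495
v 3.451 -0.193 -1.015
v 3.999 -0.548 0.467
v 3.84 1.752 -0.694
v 4.388 1.398 0.789
v -0.169 -0.418 1.114
v 0.335 -0.677 0.95
v -0.027 -1.921 1.802
v -0.531 -1.662 1.966
v 0.381 -0.433 1.327
v 0.019 -1.676 2.178
v 0.105 -0.18 1.579
v -0.257 -1.423 2.431
v -0.331 -0.066 1.559
v -0.694 -1.31 2.411
v -0.673 -0.159 1.278
v -1.035 -1.403 2.13
v -0.719 -0.404 0.902
v -1.081 -1.647 1.753
v -0.443 -0.657 0.649
v -0.805 -1.9 1.501
v -0.006 -0.77 0.669
v -0.369 -2.014 1.521
f 2 4 1
f 5 2 1
f 1 4 3
f 3 5 1
f 2 8 4
f 6 2 5
f 6 8 2
f 4 8 3
f 7 5 3
f 3 8 7
f 7 6 5
f 8 6 7
f 9 46 25
f 46 20 49
f 25 49 14
f 46 49 25
f 9 25 21
f 25 14 26
f 21 26 10
f 25 26 21
f 9 21 30
f 21 10 31
f 30 31 16
f 21 31 30
f 9 30 42
f 30 16 45
f 42 45 19
f 30 45 42
f 9 42 46
f 42 19 50
f 46 50 20
f 42 50 46
f 10 26 37
f 26 14 40
f 37 40 18
f 26 40 37
f 14 49 27
f 49 20 48
f 27 48 13
f 49 48 27
f 20 50 47
f 50 19 43
f 47 43 11
f 50 43 47
f 19 45 44
f 45 16 32
f 44 32 15
f 45 32 44
f 16 31 36
f 31 10 33
f 36 33 17
f 31 33 36
f 12 38 24
f 38 18 39
f 24 39 13
f 38 39 24
f 12 24 22
f 24 13 23
f 22 23 11
f 24 23 22
f 12 22 29
f 22 11 28
f 29 28 15
f 22 28 29
f 12 29 34
f 29 15 35
f 34 35 17
f 29 35 34
f 12 34 38
f 34 17 41
f 38 41 18
f 34 41 38
f 13 39 27
f 39 18 40
f 27 40 14
f 39 40 27
f 11 23 47
f 23 13 48
f 47 48 20
f 23 48 47
f 15 28 44
f 28 11 43
f 44 43 19
f 28 43 44
f 17 35 36
f 35 15 32
f 36 32 16
f 35 32 36
f 18 41 37
f 41 17 33
f 37 33 10
f 41 33 37
f 52 54 51
f 55 52 51
f 51 54 53
f 53 55 51
f 52 58 54
f 56 52 55
f 56 58 52
f 54 58 53
f 57 55 53
f 53 58 57
f 57 56 55
f 58 56 57
f 60 59 63
f 60 63 61
f 61 63 64
f 61 64 62
f 63 59 65
f 63 65 64
f 64 65 66
f 64 66 62
f 65 59 67
f 65 67 66
f 66 67 68
f 66 68 62
f 67 59 69
f 67 69 68
f 68 69 70
f 68 70 62
f 69 59 71
f 69 71 70
f 70 71 72
f 70 72 62
f 71 59 73
f 71 73 72
f 72 73 74
f 72 74 62
f 73 59 75
f 73 75 74
f 74 75 76
f 74 76 62
f 75 59 60
f 75 60 76
f 76 60 61
f 76 61 62

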